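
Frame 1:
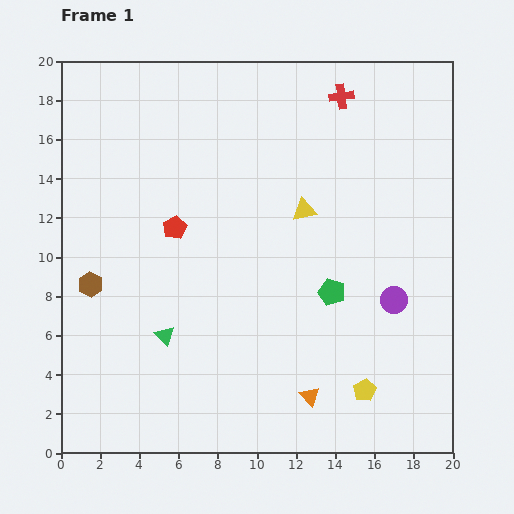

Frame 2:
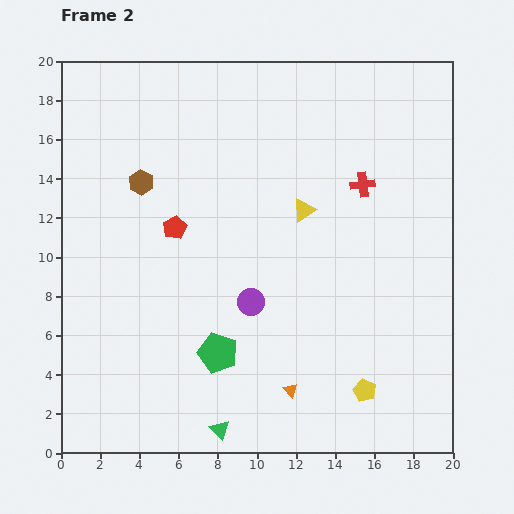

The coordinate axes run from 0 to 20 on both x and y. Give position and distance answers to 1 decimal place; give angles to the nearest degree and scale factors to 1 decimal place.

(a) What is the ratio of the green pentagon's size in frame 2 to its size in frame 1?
1.5×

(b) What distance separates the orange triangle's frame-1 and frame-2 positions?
1.0

The orange triangle moved from (12.7, 2.9) to (11.7, 3.2), a distance of √(1.0² + 0.3²) ≈ 1.0.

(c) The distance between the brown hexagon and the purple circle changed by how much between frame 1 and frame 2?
-7.2

Distance in frame 1: 15.5. Distance in frame 2: 8.3.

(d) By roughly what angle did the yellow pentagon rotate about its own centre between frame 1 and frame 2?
19° counter-clockwise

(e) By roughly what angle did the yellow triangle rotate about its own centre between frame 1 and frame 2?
21° counter-clockwise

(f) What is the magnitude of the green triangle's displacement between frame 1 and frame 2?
5.6

The green triangle moved from (5.3, 6.0) to (8.1, 1.2), a distance of √(2.8² + 4.8²) ≈ 5.6.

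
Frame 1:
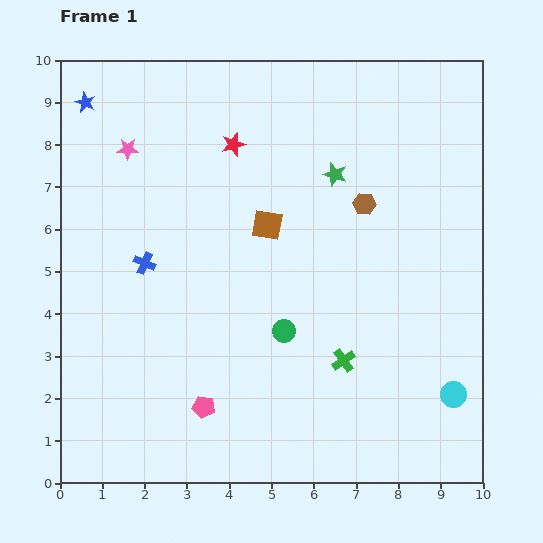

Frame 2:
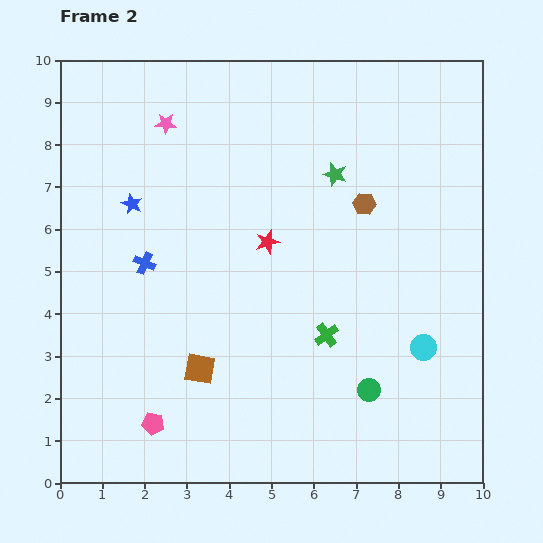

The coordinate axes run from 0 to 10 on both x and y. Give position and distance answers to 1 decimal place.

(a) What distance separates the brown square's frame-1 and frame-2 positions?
3.8

The brown square moved from (4.9, 6.1) to (3.3, 2.7), a distance of √(1.6² + 3.4²) ≈ 3.8.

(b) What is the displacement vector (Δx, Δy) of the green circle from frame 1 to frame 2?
(2.0, -1.4)

The green circle was at (5.3, 3.6) in frame 1 and (7.3, 2.2) in frame 2.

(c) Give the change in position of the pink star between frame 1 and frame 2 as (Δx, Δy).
(0.9, 0.6)

The pink star was at (1.6, 7.9) in frame 1 and (2.5, 8.5) in frame 2.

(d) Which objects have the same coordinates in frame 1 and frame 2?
the brown hexagon, the green star, the blue cross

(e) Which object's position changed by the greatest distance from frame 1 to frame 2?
the brown square

(moved 3.8; next 2.6)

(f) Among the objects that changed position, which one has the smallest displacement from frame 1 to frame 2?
the green cross

(moved 0.7)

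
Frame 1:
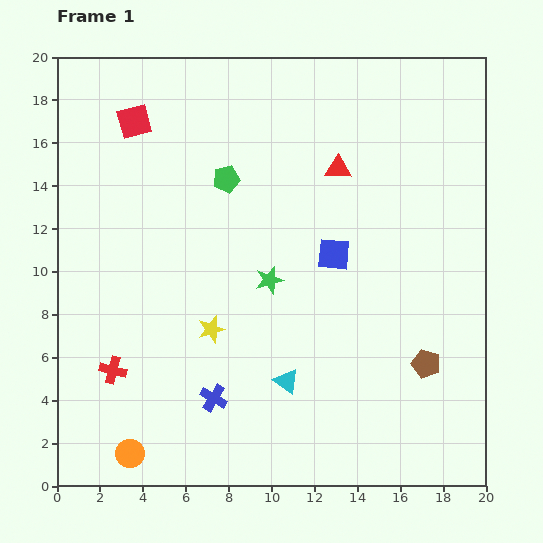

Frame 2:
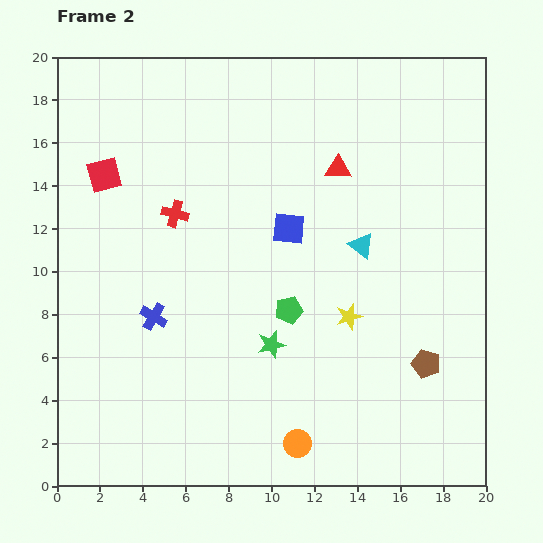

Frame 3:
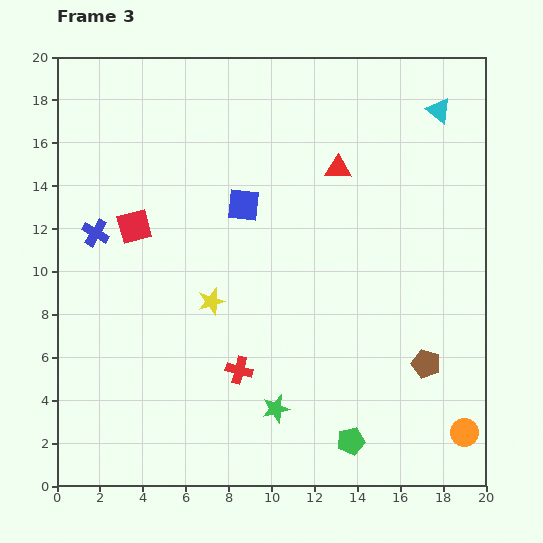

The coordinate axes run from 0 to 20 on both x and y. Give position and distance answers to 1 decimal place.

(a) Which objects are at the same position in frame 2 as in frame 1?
the red triangle, the brown pentagon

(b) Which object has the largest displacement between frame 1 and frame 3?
the orange circle

(moved 15.6; next 14.5)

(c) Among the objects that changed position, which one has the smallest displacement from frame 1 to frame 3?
the yellow star

(moved 1.3)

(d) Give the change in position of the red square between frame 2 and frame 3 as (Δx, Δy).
(1.4, -2.4)

The red square was at (2.2, 14.5) in frame 2 and (3.6, 12.1) in frame 3.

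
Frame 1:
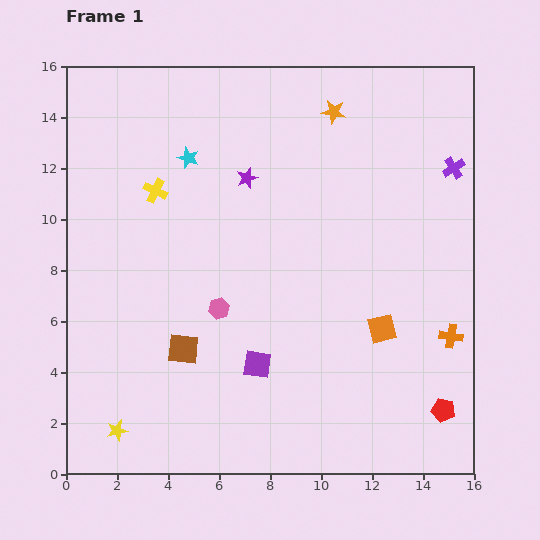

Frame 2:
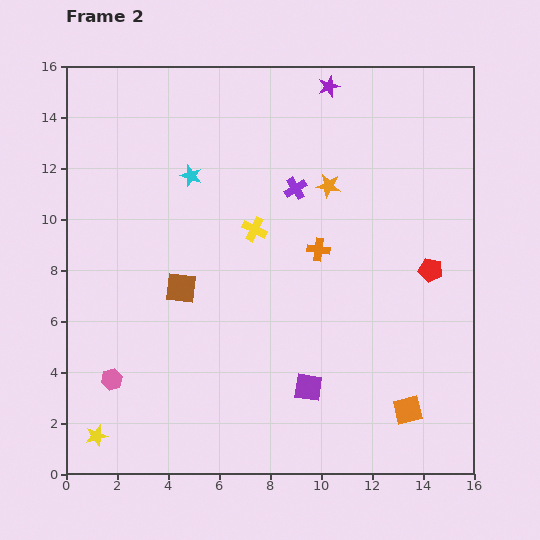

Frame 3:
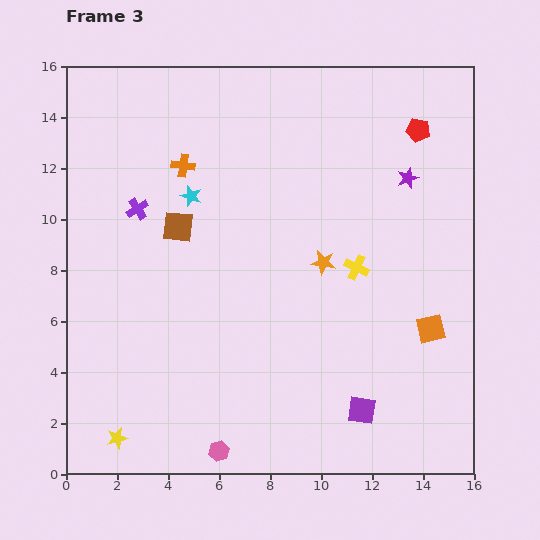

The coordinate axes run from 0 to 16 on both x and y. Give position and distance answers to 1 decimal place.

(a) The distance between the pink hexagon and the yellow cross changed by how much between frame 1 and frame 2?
+2.9

Distance in frame 1: 5.2. Distance in frame 2: 8.1.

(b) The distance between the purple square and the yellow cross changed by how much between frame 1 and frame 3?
-2.3

Distance in frame 1: 7.9. Distance in frame 3: 5.6.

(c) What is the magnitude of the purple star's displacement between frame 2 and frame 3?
4.8

The purple star moved from (10.3, 15.2) to (13.4, 11.6), a distance of √(3.1² + 3.6²) ≈ 4.8.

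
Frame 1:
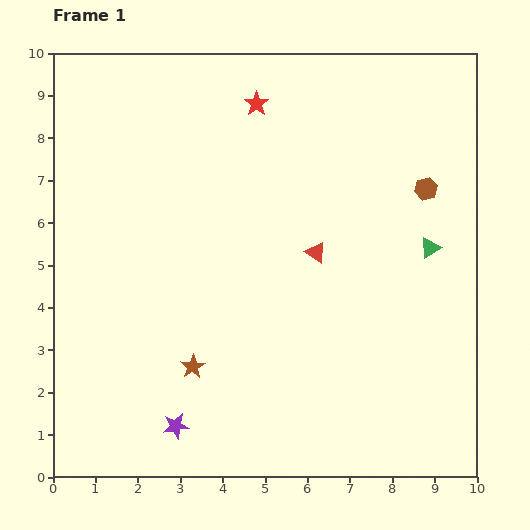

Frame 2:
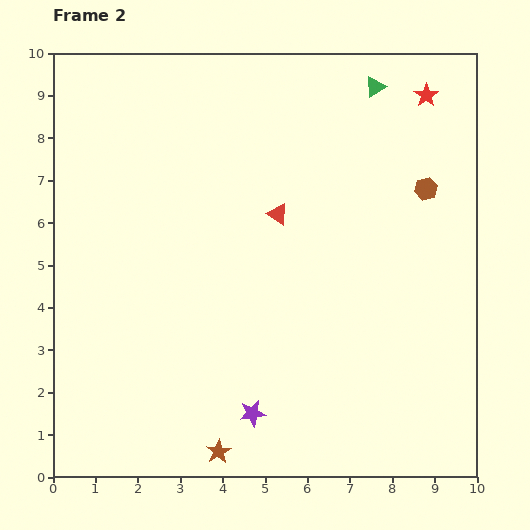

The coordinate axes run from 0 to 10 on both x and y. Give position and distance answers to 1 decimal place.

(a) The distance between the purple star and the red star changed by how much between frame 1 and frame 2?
+0.7

Distance in frame 1: 7.8. Distance in frame 2: 8.5.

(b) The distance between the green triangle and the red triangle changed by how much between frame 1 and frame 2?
+1.1

Distance in frame 1: 2.7. Distance in frame 2: 3.8.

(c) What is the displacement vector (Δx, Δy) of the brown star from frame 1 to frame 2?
(0.6, -2.0)

The brown star was at (3.3, 2.6) in frame 1 and (3.9, 0.6) in frame 2.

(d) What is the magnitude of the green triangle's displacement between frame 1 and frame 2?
4.0

The green triangle moved from (8.9, 5.4) to (7.6, 9.2), a distance of √(1.3² + 3.8²) ≈ 4.0.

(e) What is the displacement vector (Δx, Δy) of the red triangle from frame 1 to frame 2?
(-0.9, 0.9)

The red triangle was at (6.2, 5.3) in frame 1 and (5.3, 6.2) in frame 2.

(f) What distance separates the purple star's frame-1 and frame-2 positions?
1.8

The purple star moved from (2.9, 1.2) to (4.7, 1.5), a distance of √(1.8² + 0.3²) ≈ 1.8.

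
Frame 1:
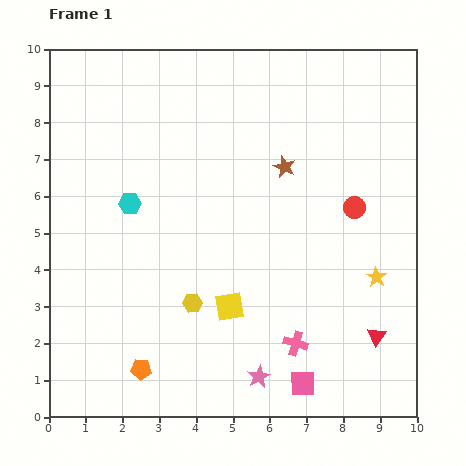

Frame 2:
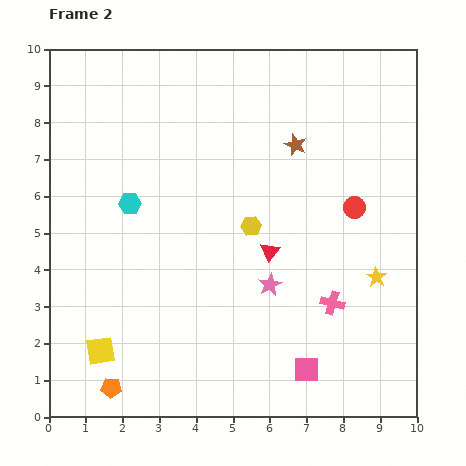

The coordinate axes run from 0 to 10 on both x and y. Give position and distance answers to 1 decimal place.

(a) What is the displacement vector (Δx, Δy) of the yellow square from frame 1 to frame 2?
(-3.5, -1.2)

The yellow square was at (4.9, 3.0) in frame 1 and (1.4, 1.8) in frame 2.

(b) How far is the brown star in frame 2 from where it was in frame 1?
0.7

The brown star moved from (6.4, 6.8) to (6.7, 7.4), a distance of √(0.3² + 0.6²) ≈ 0.7.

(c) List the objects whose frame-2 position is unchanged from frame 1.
the red circle, the cyan hexagon, the yellow star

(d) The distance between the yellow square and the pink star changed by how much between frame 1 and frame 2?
+2.8

Distance in frame 1: 2.1. Distance in frame 2: 4.9.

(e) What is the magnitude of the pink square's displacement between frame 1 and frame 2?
0.4

The pink square moved from (6.9, 0.9) to (7.0, 1.3), a distance of √(0.1² + 0.4²) ≈ 0.4.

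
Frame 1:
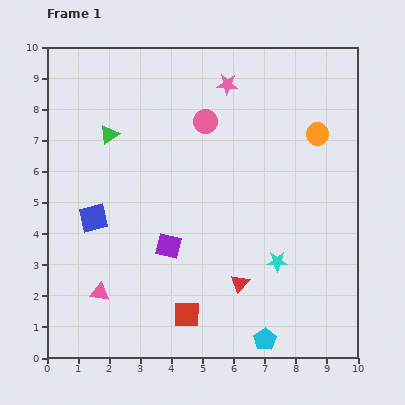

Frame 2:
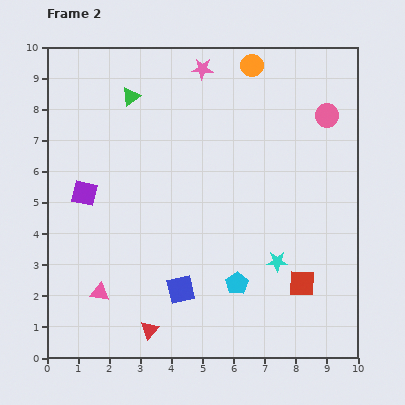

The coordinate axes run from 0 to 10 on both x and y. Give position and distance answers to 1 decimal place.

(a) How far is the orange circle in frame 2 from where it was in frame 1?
3.0

The orange circle moved from (8.7, 7.2) to (6.6, 9.4), a distance of √(2.1² + 2.2²) ≈ 3.0.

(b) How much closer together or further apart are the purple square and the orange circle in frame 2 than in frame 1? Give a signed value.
+0.8

Distance in frame 1: 6.0. Distance in frame 2: 6.8.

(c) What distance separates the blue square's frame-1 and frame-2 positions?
3.6

The blue square moved from (1.5, 4.5) to (4.3, 2.2), a distance of √(2.8² + 2.3²) ≈ 3.6.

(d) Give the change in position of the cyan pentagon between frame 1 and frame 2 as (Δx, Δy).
(-0.9, 1.8)

The cyan pentagon was at (7.0, 0.6) in frame 1 and (6.1, 2.4) in frame 2.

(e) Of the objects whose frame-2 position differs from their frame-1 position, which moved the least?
the pink star

(moved 0.9)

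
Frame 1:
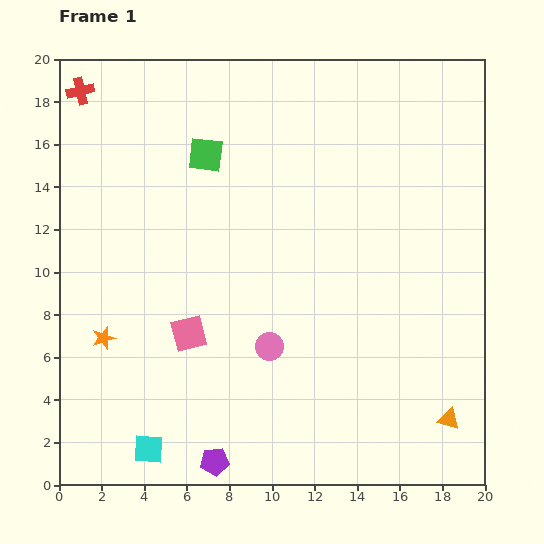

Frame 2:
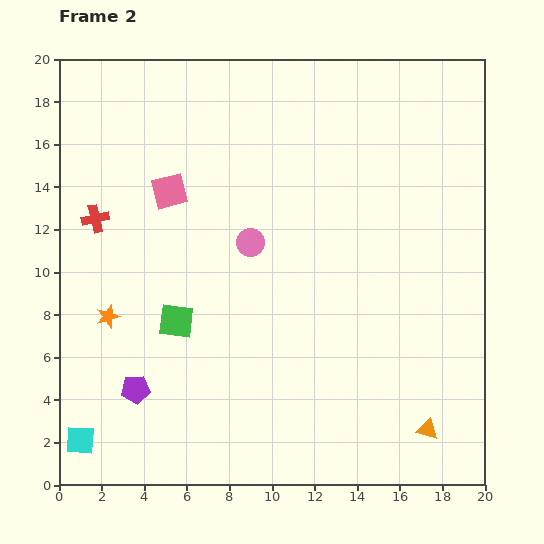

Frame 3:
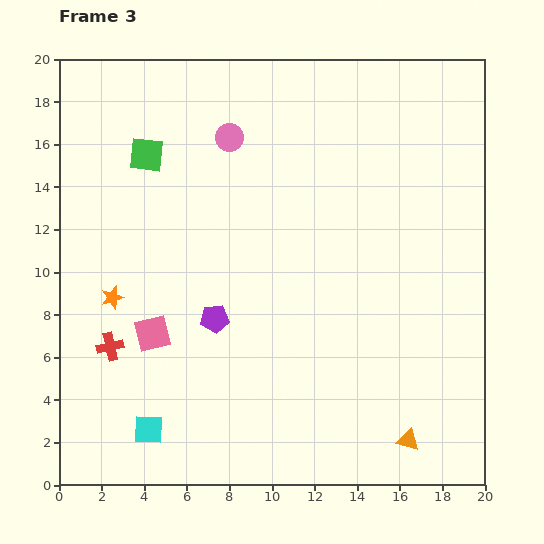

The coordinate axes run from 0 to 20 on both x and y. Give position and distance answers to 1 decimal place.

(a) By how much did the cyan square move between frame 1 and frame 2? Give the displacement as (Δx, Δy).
(-3.2, 0.4)

The cyan square was at (4.2, 1.7) in frame 1 and (1.0, 2.1) in frame 2.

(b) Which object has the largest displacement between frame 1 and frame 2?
the green square

(moved 7.9; next 6.8)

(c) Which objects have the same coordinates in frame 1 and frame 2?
none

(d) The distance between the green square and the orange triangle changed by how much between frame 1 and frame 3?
+1.4

Distance in frame 1: 16.8. Distance in frame 3: 18.2.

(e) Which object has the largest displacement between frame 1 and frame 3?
the red cross

(moved 12.1; next 10.0)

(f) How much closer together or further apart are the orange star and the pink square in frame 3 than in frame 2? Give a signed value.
-4.1

Distance in frame 2: 6.6. Distance in frame 3: 2.5.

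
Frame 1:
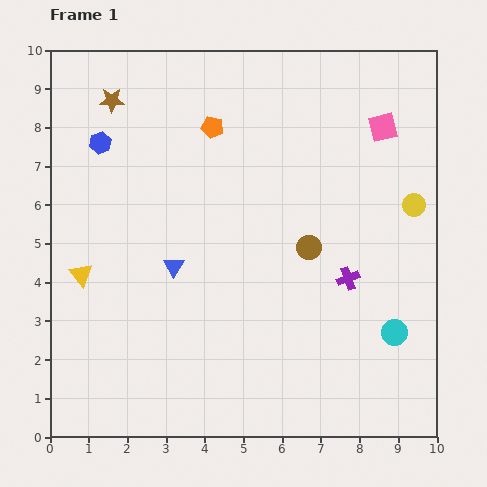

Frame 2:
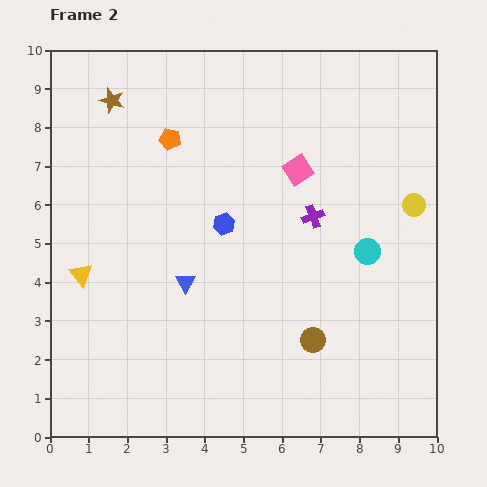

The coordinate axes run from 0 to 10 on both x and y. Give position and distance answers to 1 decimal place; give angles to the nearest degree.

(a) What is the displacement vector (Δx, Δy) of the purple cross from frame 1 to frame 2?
(-0.9, 1.6)

The purple cross was at (7.7, 4.1) in frame 1 and (6.8, 5.7) in frame 2.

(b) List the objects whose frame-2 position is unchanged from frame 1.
the yellow triangle, the yellow circle, the brown star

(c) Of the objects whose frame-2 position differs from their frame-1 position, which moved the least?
the blue triangle

(moved 0.5)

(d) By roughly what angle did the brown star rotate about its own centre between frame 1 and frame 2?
16° clockwise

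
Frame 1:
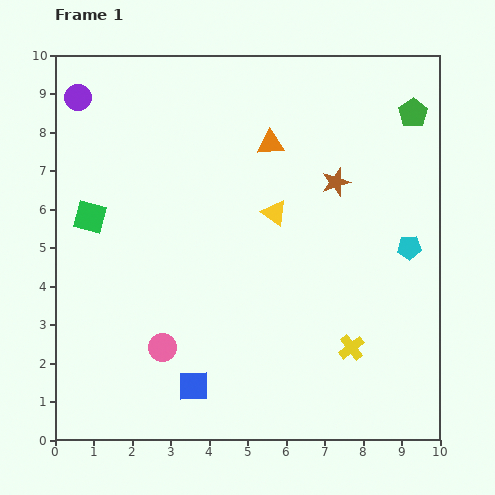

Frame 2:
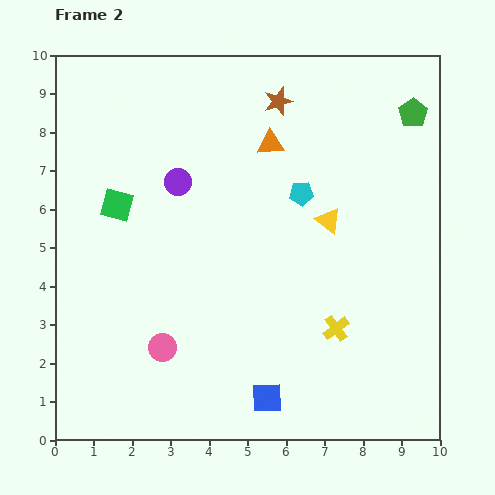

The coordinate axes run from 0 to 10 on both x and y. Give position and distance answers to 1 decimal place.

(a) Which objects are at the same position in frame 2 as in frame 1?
the green pentagon, the pink circle, the orange triangle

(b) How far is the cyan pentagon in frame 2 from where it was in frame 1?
3.1

The cyan pentagon moved from (9.2, 5.0) to (6.4, 6.4), a distance of √(2.8² + 1.4²) ≈ 3.1.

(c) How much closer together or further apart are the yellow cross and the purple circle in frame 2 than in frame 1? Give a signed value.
-4.0

Distance in frame 1: 9.6. Distance in frame 2: 5.6.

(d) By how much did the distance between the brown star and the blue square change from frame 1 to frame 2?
+1.2

Distance in frame 1: 6.5. Distance in frame 2: 7.7.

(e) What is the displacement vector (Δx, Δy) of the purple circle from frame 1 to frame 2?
(2.6, -2.2)

The purple circle was at (0.6, 8.9) in frame 1 and (3.2, 6.7) in frame 2.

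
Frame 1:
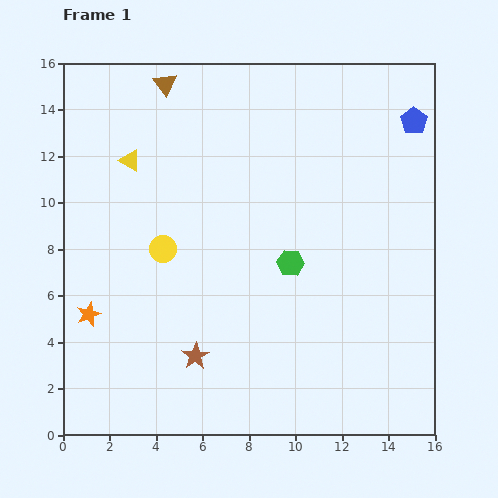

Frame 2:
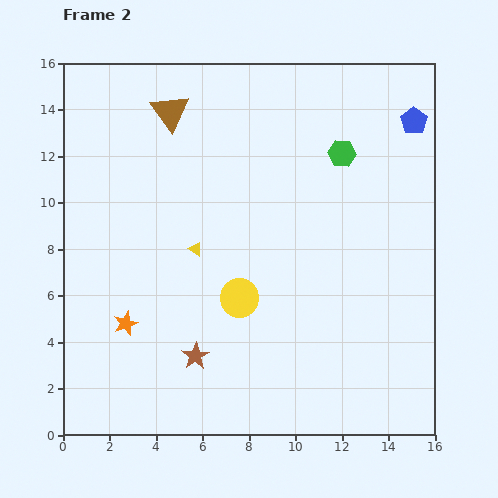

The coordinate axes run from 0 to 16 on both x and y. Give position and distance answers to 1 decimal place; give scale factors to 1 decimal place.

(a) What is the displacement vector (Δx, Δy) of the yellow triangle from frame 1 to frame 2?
(2.8, -3.8)

The yellow triangle was at (2.9, 11.8) in frame 1 and (5.7, 8.0) in frame 2.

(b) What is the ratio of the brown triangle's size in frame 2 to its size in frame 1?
1.6×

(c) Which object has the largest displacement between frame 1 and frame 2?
the green hexagon

(moved 5.2; next 4.7)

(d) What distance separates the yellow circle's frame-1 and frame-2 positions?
3.9

The yellow circle moved from (4.3, 8.0) to (7.6, 5.9), a distance of √(3.3² + 2.1²) ≈ 3.9.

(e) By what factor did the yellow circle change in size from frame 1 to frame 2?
1.5×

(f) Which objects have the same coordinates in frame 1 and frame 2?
the brown star, the blue pentagon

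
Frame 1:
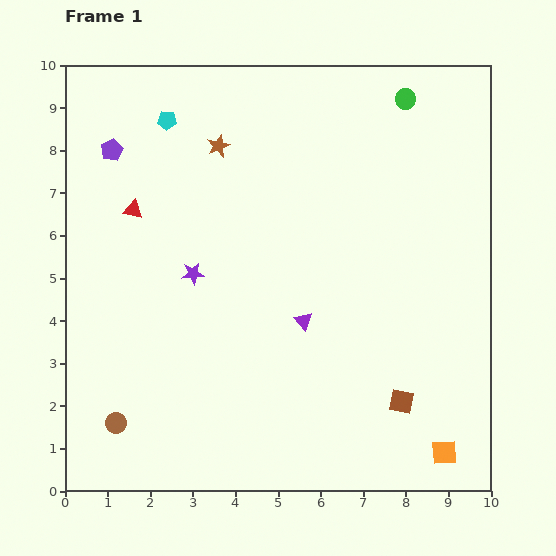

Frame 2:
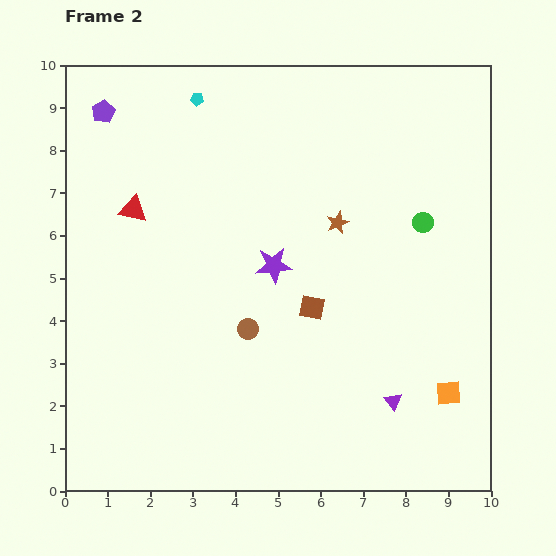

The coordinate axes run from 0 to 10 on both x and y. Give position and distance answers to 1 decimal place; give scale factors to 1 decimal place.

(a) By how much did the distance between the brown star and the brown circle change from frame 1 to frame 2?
-3.6

Distance in frame 1: 6.9. Distance in frame 2: 3.3.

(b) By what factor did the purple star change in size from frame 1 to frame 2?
1.6×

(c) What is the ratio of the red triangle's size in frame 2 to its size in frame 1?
1.5×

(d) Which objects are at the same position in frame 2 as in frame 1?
the red triangle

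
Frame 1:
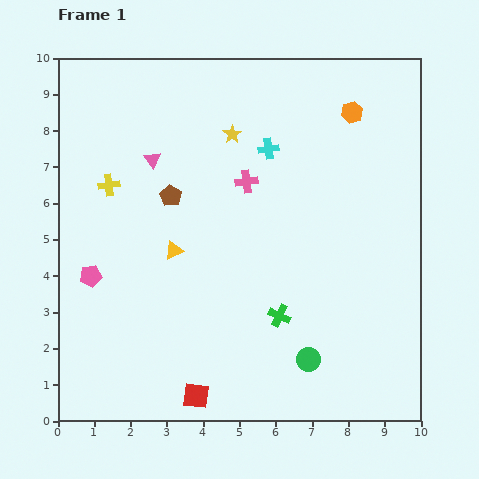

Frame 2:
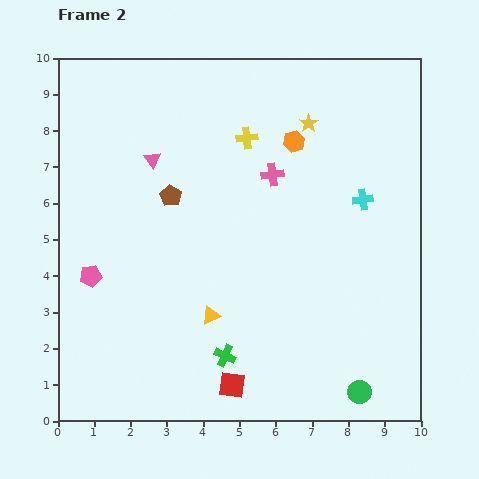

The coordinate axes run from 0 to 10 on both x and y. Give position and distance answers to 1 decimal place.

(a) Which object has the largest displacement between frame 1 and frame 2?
the yellow cross

(moved 4.0; next 3.0)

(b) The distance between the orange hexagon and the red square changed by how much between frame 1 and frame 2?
-2.0

Distance in frame 1: 8.9. Distance in frame 2: 6.9.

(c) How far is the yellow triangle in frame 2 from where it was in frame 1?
2.1

The yellow triangle moved from (3.2, 4.7) to (4.2, 2.9), a distance of √(1.0² + 1.8²) ≈ 2.1.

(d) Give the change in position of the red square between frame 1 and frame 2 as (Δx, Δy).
(1.0, 0.3)

The red square was at (3.8, 0.7) in frame 1 and (4.8, 1.0) in frame 2.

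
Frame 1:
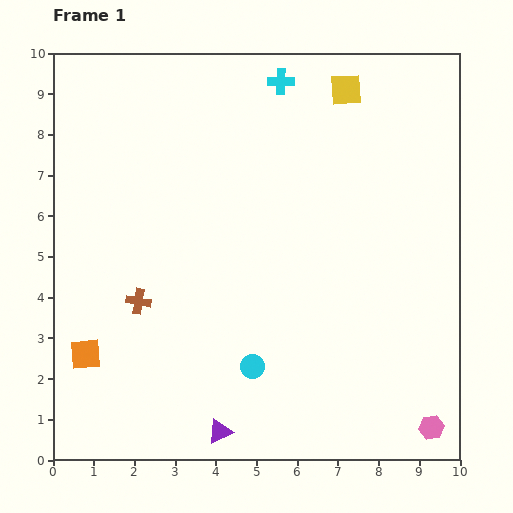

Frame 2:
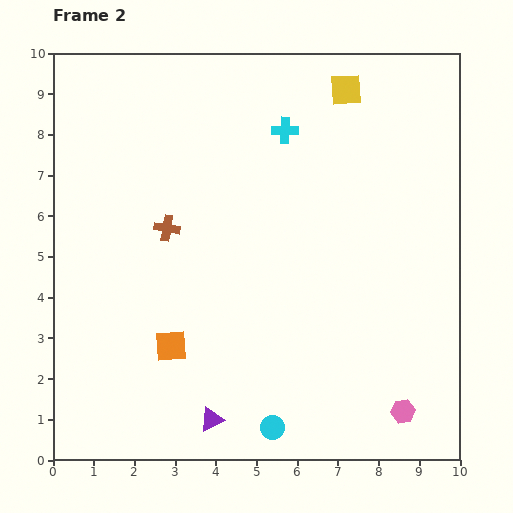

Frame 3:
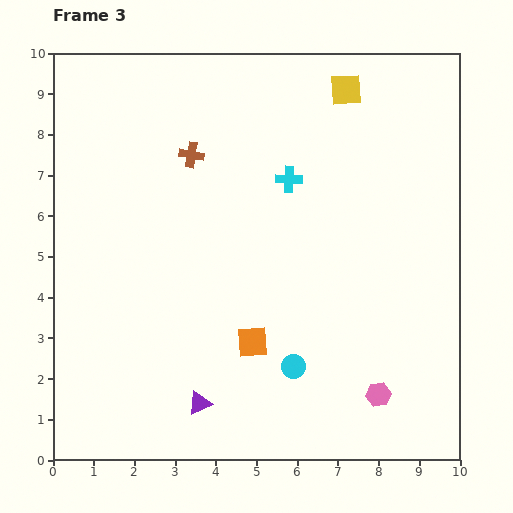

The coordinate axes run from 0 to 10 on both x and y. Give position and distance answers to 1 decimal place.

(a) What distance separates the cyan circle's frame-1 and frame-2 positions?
1.6

The cyan circle moved from (4.9, 2.3) to (5.4, 0.8), a distance of √(0.5² + 1.5²) ≈ 1.6.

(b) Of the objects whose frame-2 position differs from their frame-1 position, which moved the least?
the purple triangle

(moved 0.4)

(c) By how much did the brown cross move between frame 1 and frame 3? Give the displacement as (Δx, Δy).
(1.3, 3.6)

The brown cross was at (2.1, 3.9) in frame 1 and (3.4, 7.5) in frame 3.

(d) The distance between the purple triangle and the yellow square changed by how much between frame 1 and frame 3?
-0.5

Distance in frame 1: 9.0. Distance in frame 3: 8.5.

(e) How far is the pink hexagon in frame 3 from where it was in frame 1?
1.5

The pink hexagon moved from (9.3, 0.8) to (8.0, 1.6), a distance of √(1.3² + 0.8²) ≈ 1.5.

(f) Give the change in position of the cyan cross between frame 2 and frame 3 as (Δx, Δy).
(0.1, -1.2)

The cyan cross was at (5.7, 8.1) in frame 2 and (5.8, 6.9) in frame 3.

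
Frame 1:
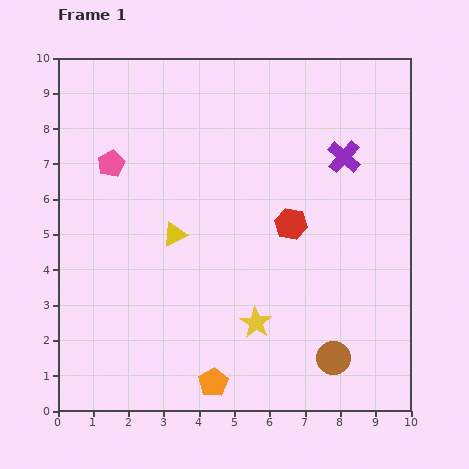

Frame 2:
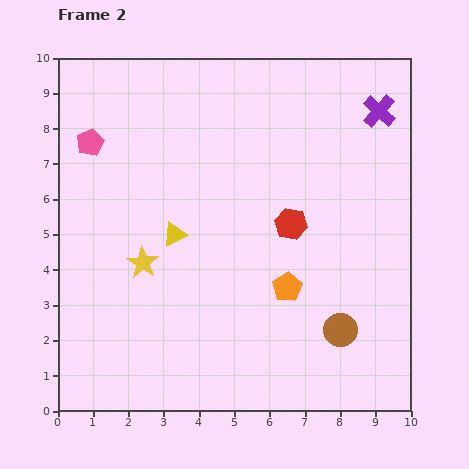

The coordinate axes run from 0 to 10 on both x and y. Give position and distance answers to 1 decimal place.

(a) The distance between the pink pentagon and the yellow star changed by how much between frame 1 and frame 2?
-2.4

Distance in frame 1: 6.1. Distance in frame 2: 3.7.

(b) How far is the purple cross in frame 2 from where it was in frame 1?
1.6

The purple cross moved from (8.1, 7.2) to (9.1, 8.5), a distance of √(1.0² + 1.3²) ≈ 1.6.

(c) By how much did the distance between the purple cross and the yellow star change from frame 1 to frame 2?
+2.7

Distance in frame 1: 5.3. Distance in frame 2: 8.0.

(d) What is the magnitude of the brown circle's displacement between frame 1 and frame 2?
0.8

The brown circle moved from (7.8, 1.5) to (8.0, 2.3), a distance of √(0.2² + 0.8²) ≈ 0.8.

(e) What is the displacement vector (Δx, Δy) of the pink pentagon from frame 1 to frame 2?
(-0.6, 0.6)

The pink pentagon was at (1.5, 7.0) in frame 1 and (0.9, 7.6) in frame 2.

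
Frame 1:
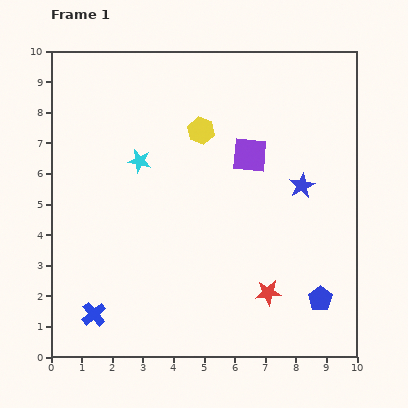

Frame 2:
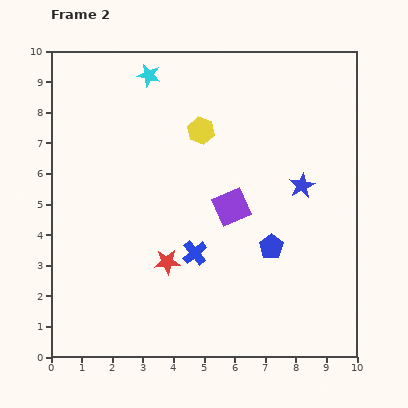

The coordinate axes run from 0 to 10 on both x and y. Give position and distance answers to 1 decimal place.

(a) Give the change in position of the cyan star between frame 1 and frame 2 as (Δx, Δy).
(0.3, 2.8)

The cyan star was at (2.9, 6.4) in frame 1 and (3.2, 9.2) in frame 2.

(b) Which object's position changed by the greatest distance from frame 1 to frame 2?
the blue cross

(moved 3.9; next 3.4)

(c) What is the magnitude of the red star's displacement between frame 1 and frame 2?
3.4

The red star moved from (7.1, 2.1) to (3.8, 3.1), a distance of √(3.3² + 1.0²) ≈ 3.4.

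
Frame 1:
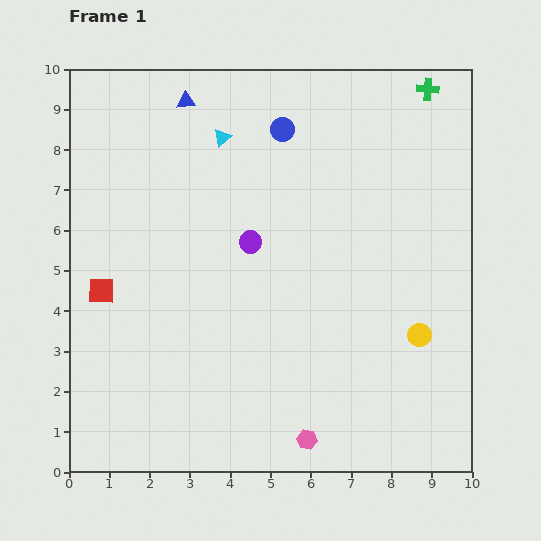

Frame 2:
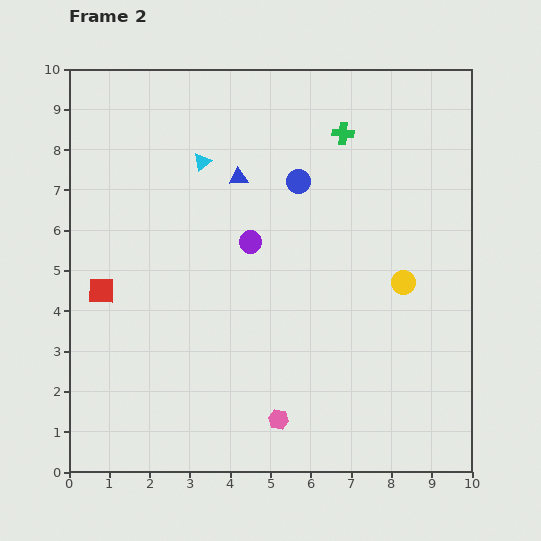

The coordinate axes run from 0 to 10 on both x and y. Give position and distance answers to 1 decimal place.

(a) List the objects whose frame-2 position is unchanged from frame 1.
the purple circle, the red square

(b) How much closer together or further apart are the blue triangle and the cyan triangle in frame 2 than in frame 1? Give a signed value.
-0.3

Distance in frame 1: 1.3. Distance in frame 2: 1.0.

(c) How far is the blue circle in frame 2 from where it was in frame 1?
1.4

The blue circle moved from (5.3, 8.5) to (5.7, 7.2), a distance of √(0.4² + 1.3²) ≈ 1.4.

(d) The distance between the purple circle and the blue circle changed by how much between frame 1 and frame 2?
-1.0

Distance in frame 1: 2.9. Distance in frame 2: 1.9.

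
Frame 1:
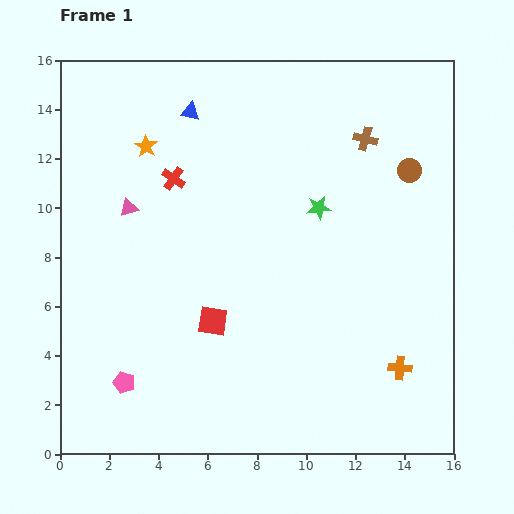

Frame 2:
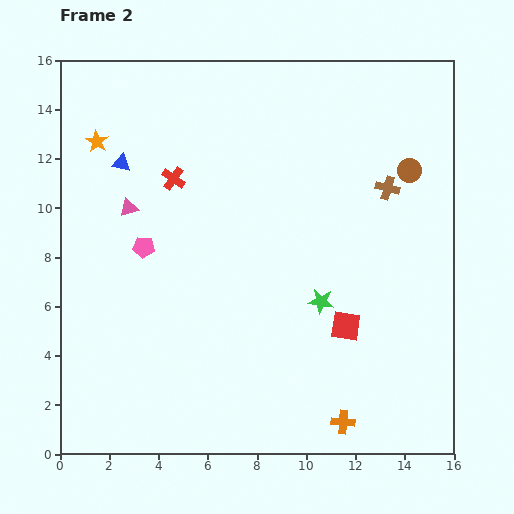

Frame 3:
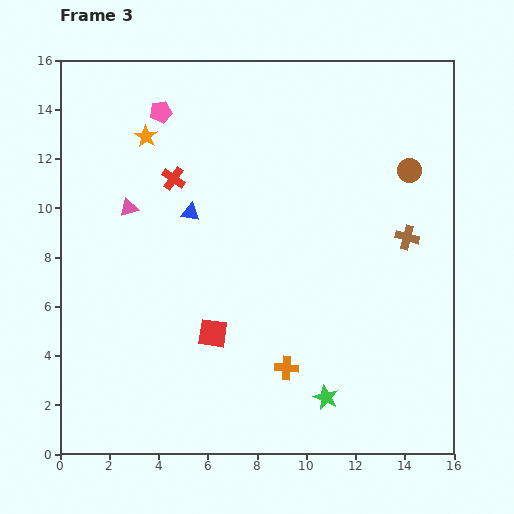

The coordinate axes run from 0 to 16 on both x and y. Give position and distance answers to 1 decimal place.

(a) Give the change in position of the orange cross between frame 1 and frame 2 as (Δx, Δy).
(-2.3, -2.2)

The orange cross was at (13.8, 3.5) in frame 1 and (11.5, 1.3) in frame 2.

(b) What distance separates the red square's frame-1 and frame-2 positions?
5.4

The red square moved from (6.2, 5.4) to (11.6, 5.2), a distance of √(5.4² + 0.2²) ≈ 5.4.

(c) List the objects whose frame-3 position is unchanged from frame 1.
the red cross, the brown circle, the pink triangle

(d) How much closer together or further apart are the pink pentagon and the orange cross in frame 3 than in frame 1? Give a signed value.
+0.4

Distance in frame 1: 11.2. Distance in frame 3: 11.6.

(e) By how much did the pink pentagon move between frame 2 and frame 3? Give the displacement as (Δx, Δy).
(0.7, 5.5)

The pink pentagon was at (3.4, 8.4) in frame 2 and (4.1, 13.9) in frame 3.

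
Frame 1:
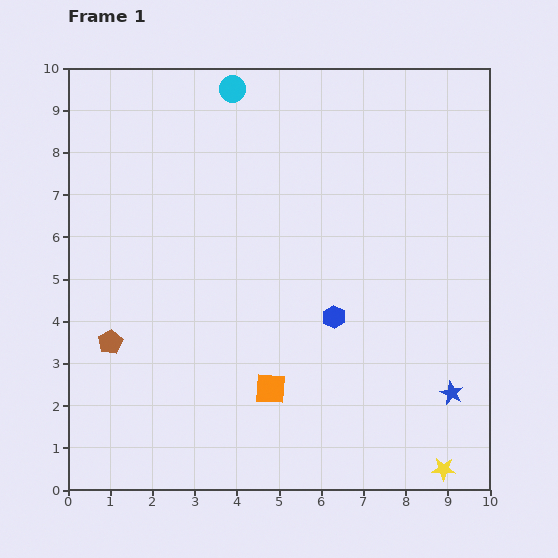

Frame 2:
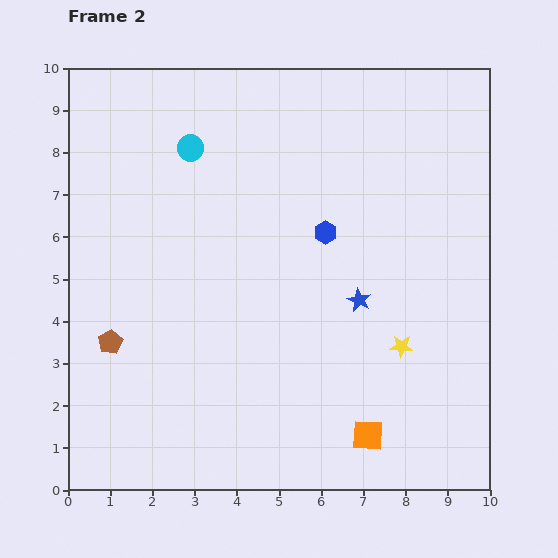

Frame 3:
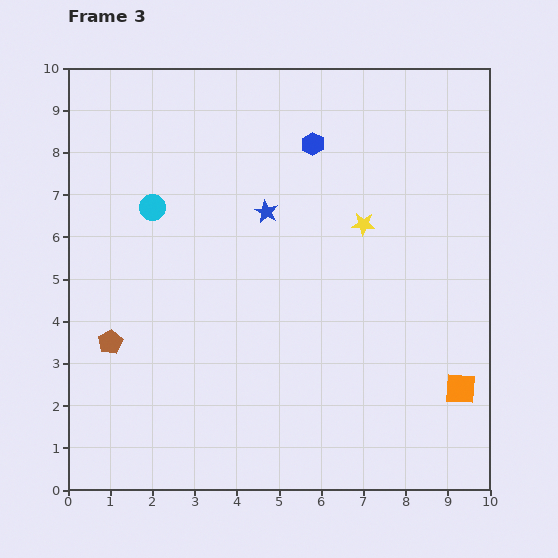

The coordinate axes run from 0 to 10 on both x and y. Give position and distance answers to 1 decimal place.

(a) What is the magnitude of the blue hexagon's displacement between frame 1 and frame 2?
2.0

The blue hexagon moved from (6.3, 4.1) to (6.1, 6.1), a distance of √(0.2² + 2.0²) ≈ 2.0.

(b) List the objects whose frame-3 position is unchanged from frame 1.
the brown pentagon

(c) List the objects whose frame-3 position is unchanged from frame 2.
the brown pentagon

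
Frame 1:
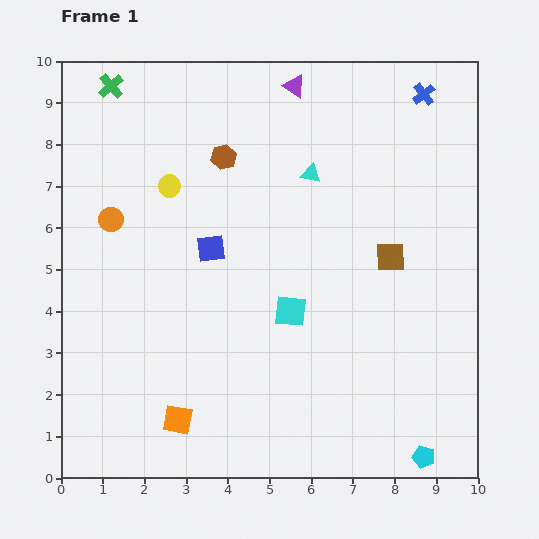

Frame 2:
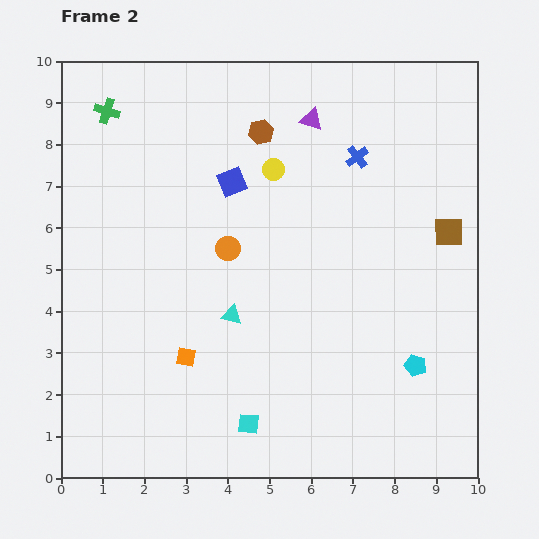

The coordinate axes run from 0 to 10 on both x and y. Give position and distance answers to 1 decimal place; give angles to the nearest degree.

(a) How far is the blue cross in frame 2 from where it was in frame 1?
2.2

The blue cross moved from (8.7, 9.2) to (7.1, 7.7), a distance of √(1.6² + 1.5²) ≈ 2.2.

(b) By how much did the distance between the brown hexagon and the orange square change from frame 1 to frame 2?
-0.7

Distance in frame 1: 6.4. Distance in frame 2: 5.7.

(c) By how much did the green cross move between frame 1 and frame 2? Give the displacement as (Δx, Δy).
(-0.1, -0.6)

The green cross was at (1.2, 9.4) in frame 1 and (1.1, 8.8) in frame 2.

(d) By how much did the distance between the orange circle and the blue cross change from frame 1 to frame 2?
-4.3

Distance in frame 1: 8.1. Distance in frame 2: 3.8.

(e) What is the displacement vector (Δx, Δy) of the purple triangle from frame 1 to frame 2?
(0.4, -0.8)

The purple triangle was at (5.6, 9.4) in frame 1 and (6.0, 8.6) in frame 2.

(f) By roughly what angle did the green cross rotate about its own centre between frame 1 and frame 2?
29° counter-clockwise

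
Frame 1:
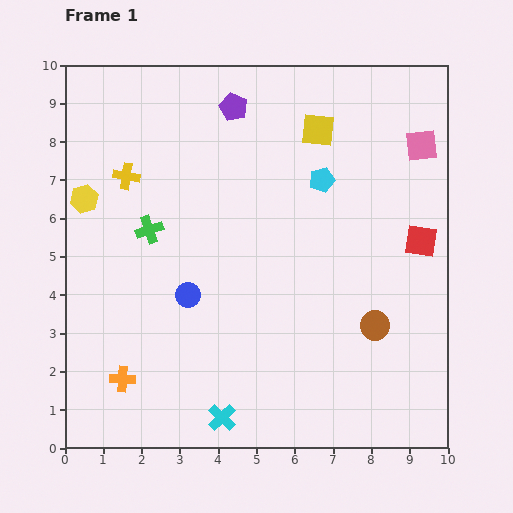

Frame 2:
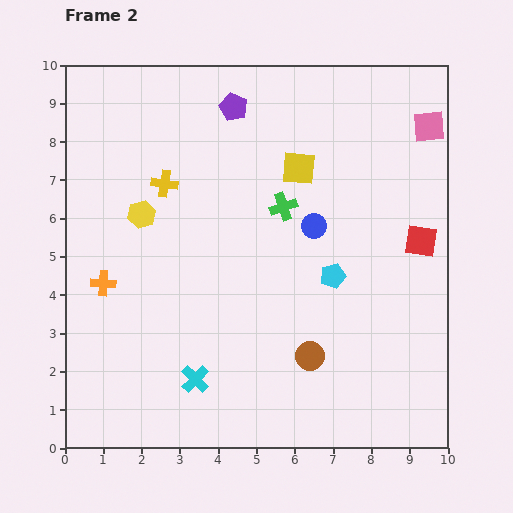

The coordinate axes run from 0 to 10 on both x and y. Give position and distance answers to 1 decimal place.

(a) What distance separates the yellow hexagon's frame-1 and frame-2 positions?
1.6

The yellow hexagon moved from (0.5, 6.5) to (2.0, 6.1), a distance of √(1.5² + 0.4²) ≈ 1.6.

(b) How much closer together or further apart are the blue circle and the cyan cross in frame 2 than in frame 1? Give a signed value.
+1.8

Distance in frame 1: 3.3. Distance in frame 2: 5.1.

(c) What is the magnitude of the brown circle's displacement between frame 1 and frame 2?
1.9

The brown circle moved from (8.1, 3.2) to (6.4, 2.4), a distance of √(1.7² + 0.8²) ≈ 1.9.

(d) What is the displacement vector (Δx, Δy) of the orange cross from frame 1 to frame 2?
(-0.5, 2.5)

The orange cross was at (1.5, 1.8) in frame 1 and (1.0, 4.3) in frame 2.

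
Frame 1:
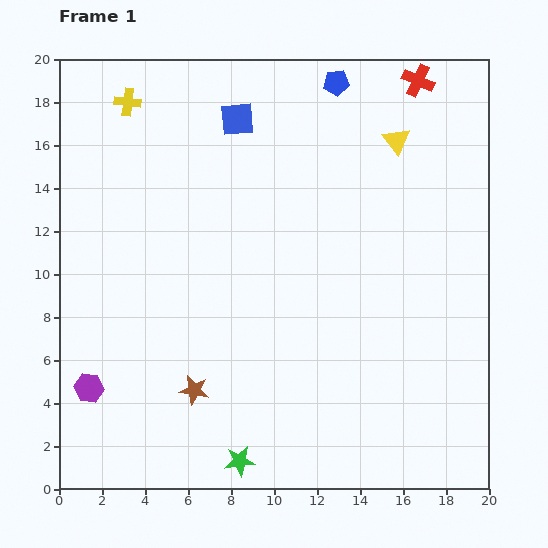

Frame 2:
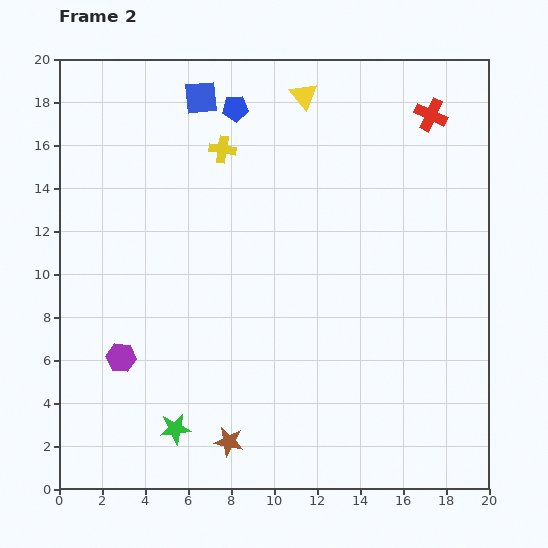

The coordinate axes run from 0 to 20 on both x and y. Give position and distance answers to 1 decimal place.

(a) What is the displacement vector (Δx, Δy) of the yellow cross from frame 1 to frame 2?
(4.4, -2.2)

The yellow cross was at (3.2, 18.0) in frame 1 and (7.6, 15.8) in frame 2.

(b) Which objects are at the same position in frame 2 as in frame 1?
none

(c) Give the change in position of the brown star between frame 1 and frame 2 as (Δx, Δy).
(1.6, -2.4)

The brown star was at (6.3, 4.6) in frame 1 and (7.9, 2.2) in frame 2.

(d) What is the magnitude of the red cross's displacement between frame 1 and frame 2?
1.7

The red cross moved from (16.7, 19.0) to (17.3, 17.4), a distance of √(0.6² + 1.6²) ≈ 1.7.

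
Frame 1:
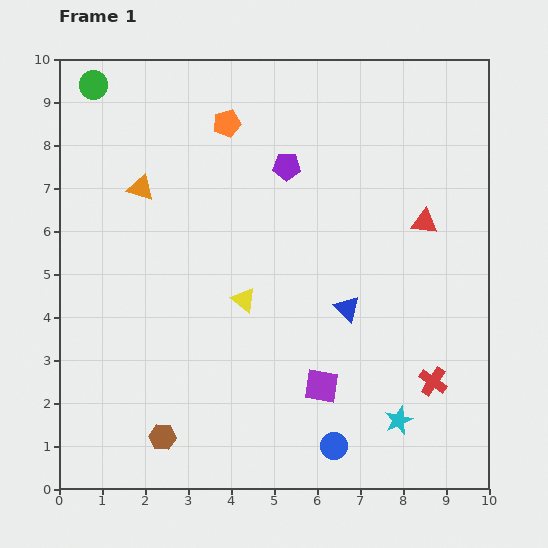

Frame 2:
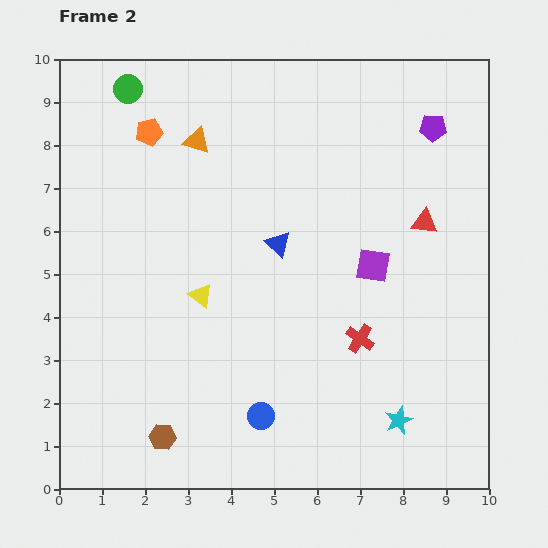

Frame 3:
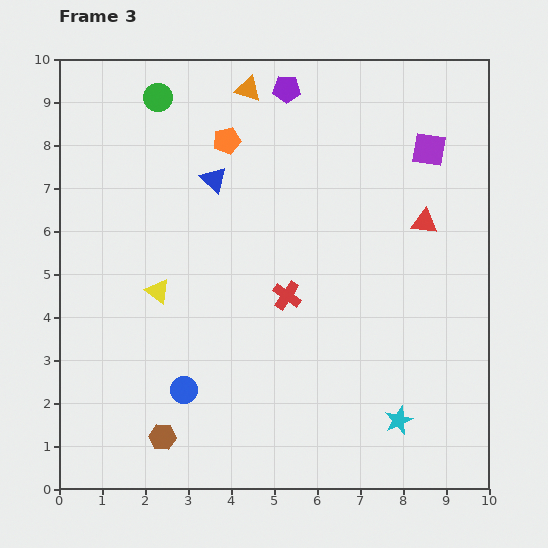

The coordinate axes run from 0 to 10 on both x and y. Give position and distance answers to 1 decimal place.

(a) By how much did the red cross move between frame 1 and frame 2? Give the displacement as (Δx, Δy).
(-1.7, 1.0)

The red cross was at (8.7, 2.5) in frame 1 and (7.0, 3.5) in frame 2.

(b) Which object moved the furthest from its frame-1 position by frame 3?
the purple square

(moved 6.0; next 4.3)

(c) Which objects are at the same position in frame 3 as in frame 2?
the cyan star, the brown hexagon, the red triangle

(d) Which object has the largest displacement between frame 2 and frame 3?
the purple pentagon

(moved 3.5; next 3.0)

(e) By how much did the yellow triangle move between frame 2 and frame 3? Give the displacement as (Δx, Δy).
(-1.0, 0.1)

The yellow triangle was at (3.3, 4.5) in frame 2 and (2.3, 4.6) in frame 3.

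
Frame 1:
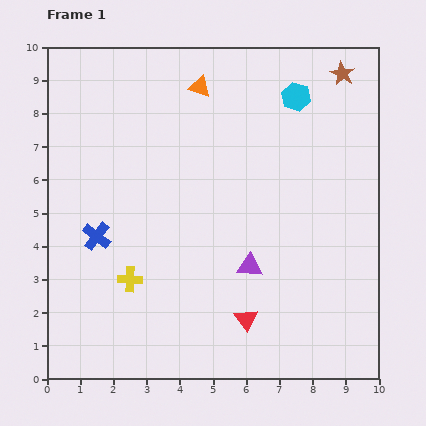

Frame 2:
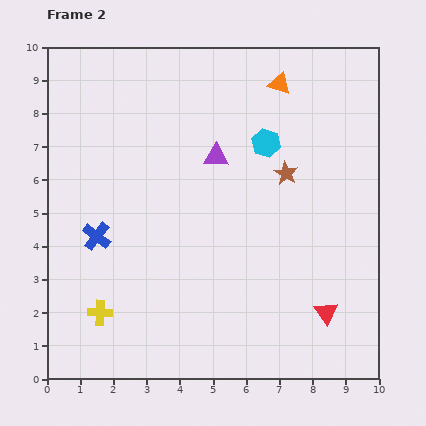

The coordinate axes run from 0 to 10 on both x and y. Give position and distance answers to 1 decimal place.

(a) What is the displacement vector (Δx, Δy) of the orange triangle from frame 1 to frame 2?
(2.4, 0.1)

The orange triangle was at (4.6, 8.8) in frame 1 and (7.0, 8.9) in frame 2.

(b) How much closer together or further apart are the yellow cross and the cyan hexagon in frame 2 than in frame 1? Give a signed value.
-0.3

Distance in frame 1: 7.4. Distance in frame 2: 7.1.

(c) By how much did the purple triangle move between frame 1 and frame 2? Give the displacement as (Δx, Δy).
(-1.0, 3.3)

The purple triangle was at (6.1, 3.4) in frame 1 and (5.1, 6.7) in frame 2.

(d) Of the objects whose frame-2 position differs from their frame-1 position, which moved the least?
the yellow cross

(moved 1.3)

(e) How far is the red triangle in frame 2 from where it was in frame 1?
2.4

The red triangle moved from (6.0, 1.8) to (8.4, 2.0), a distance of √(2.4² + 0.2²) ≈ 2.4.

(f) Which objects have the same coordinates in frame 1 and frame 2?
the blue cross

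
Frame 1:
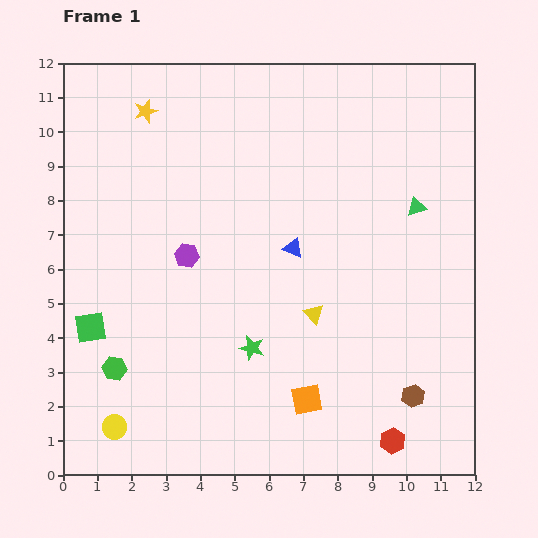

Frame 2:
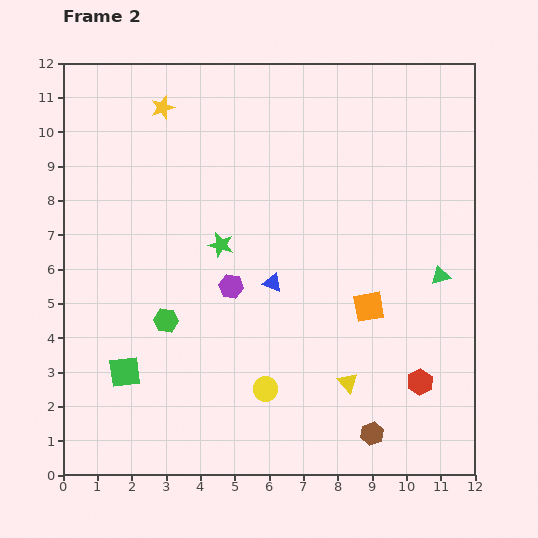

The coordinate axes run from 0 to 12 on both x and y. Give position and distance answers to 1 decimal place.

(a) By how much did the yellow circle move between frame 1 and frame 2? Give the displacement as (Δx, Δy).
(4.4, 1.1)

The yellow circle was at (1.5, 1.4) in frame 1 and (5.9, 2.5) in frame 2.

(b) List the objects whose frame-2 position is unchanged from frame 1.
none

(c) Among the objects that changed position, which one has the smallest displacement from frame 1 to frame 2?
the yellow star

(moved 0.5)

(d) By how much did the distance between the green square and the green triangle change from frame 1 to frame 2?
-0.5

Distance in frame 1: 10.1. Distance in frame 2: 9.6.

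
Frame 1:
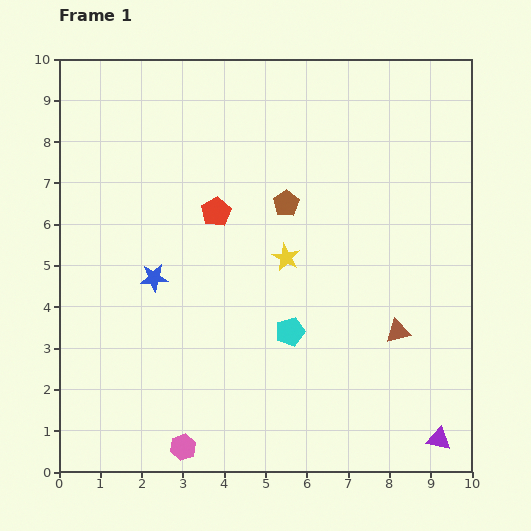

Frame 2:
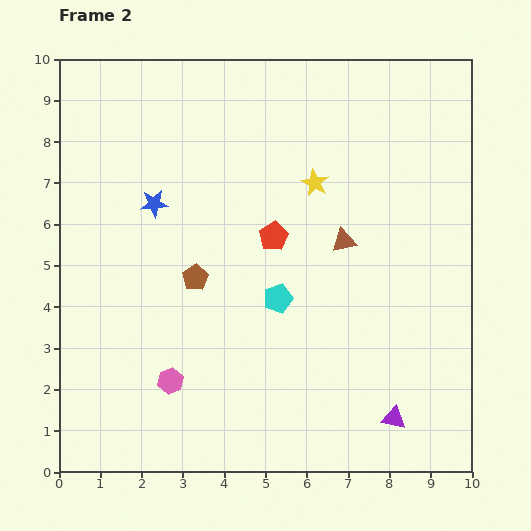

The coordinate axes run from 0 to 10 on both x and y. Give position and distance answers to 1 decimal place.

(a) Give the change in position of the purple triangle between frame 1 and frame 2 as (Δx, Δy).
(-1.1, 0.5)

The purple triangle was at (9.2, 0.8) in frame 1 and (8.1, 1.3) in frame 2.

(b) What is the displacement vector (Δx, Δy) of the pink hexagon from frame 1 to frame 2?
(-0.3, 1.6)

The pink hexagon was at (3.0, 0.6) in frame 1 and (2.7, 2.2) in frame 2.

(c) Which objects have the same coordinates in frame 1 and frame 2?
none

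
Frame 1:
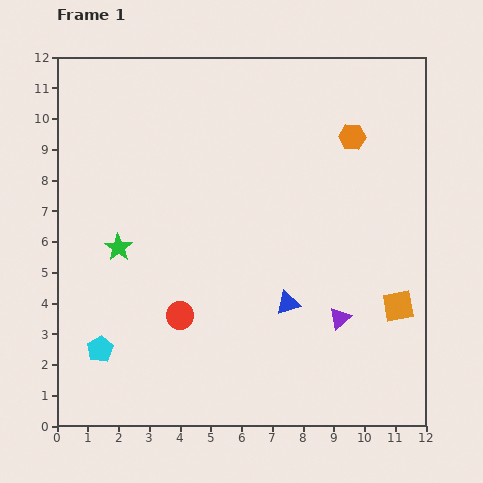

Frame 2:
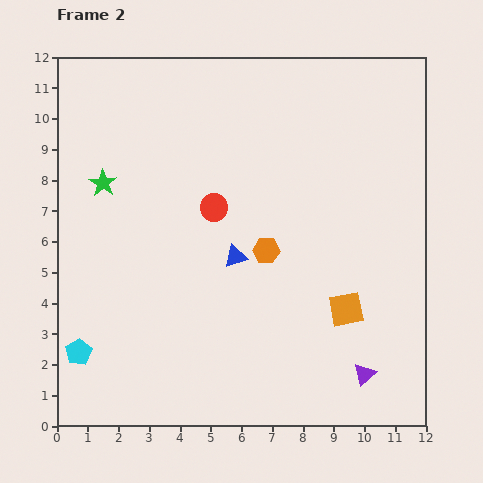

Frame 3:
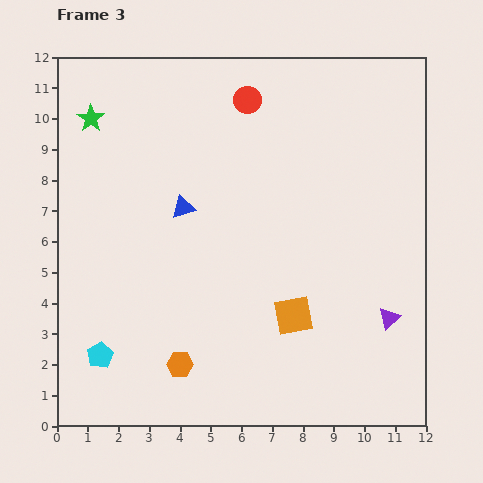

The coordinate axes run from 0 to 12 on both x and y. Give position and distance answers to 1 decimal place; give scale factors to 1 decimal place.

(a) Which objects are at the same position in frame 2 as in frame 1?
none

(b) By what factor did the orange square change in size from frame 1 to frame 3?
1.3×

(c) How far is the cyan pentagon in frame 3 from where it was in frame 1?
0.2

The cyan pentagon moved from (1.4, 2.5) to (1.4, 2.3), a distance of √(0.0² + 0.2²) ≈ 0.2.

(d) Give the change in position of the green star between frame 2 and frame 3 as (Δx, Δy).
(-0.4, 2.1)

The green star was at (1.5, 7.9) in frame 2 and (1.1, 10.0) in frame 3.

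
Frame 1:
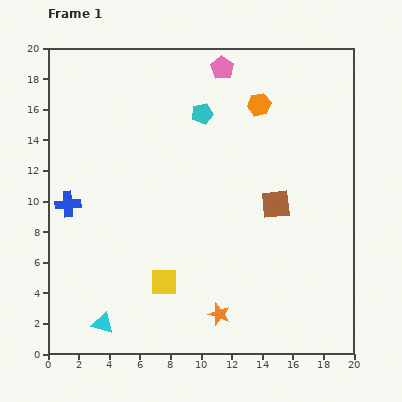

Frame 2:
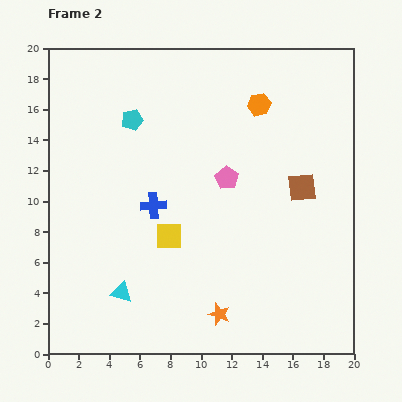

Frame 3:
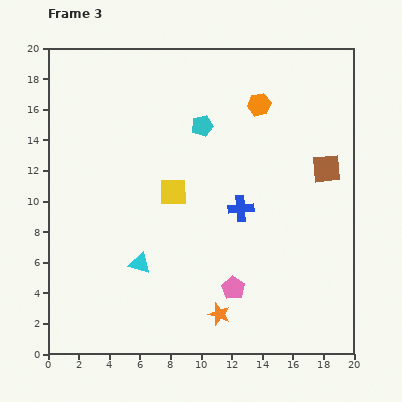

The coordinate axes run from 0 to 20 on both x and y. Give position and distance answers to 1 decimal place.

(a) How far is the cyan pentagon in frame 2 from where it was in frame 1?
4.6

The cyan pentagon moved from (10.1, 15.7) to (5.5, 15.3), a distance of √(4.6² + 0.4²) ≈ 4.6.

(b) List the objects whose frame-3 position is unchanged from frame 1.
the orange hexagon, the orange star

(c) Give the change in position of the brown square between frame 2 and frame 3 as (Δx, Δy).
(1.6, 1.2)

The brown square was at (16.6, 10.9) in frame 2 and (18.2, 12.1) in frame 3.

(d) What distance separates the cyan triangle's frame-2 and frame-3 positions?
2.2

The cyan triangle moved from (4.8, 4.0) to (6.0, 5.9), a distance of √(1.2² + 1.9²) ≈ 2.2.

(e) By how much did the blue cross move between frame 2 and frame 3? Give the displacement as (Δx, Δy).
(5.7, -0.2)

The blue cross was at (6.9, 9.7) in frame 2 and (12.6, 9.5) in frame 3.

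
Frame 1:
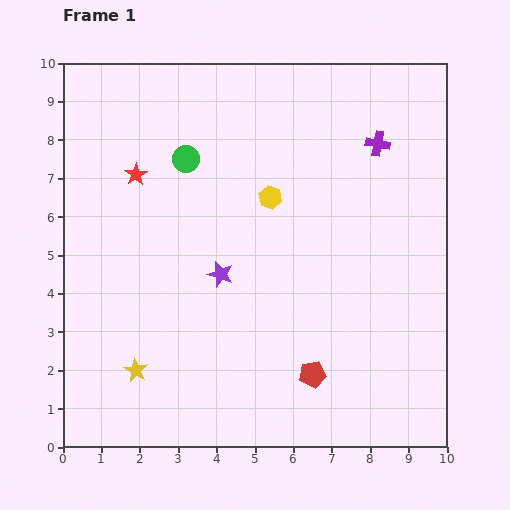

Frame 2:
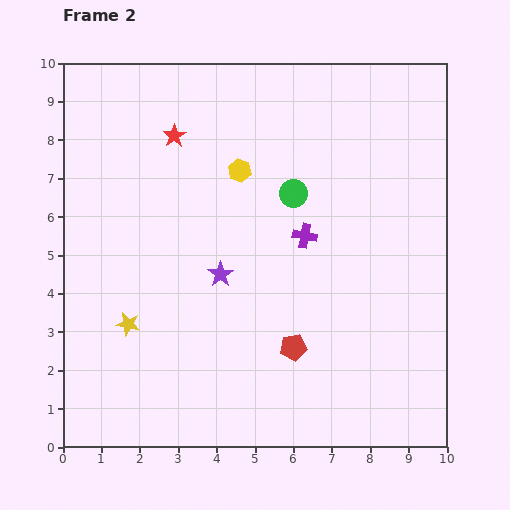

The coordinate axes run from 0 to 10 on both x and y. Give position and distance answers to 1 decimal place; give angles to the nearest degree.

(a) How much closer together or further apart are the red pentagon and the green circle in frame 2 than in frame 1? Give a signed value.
-2.5

Distance in frame 1: 6.5. Distance in frame 2: 4.0.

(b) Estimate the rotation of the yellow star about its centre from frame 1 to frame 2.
17° counter-clockwise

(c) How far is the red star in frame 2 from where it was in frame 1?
1.4

The red star moved from (1.9, 7.1) to (2.9, 8.1), a distance of √(1.0² + 1.0²) ≈ 1.4.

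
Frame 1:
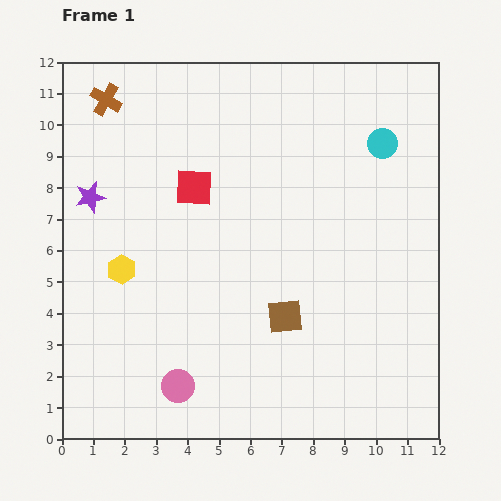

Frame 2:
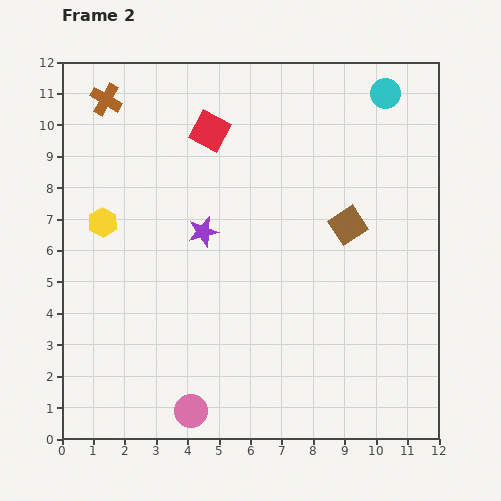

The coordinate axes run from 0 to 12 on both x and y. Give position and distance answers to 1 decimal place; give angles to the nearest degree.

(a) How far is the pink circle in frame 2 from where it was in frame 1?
0.9

The pink circle moved from (3.7, 1.7) to (4.1, 0.9), a distance of √(0.4² + 0.8²) ≈ 0.9.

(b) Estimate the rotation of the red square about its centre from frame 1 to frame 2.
25° clockwise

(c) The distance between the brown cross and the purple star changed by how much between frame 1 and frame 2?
+2.1

Distance in frame 1: 3.1. Distance in frame 2: 5.2.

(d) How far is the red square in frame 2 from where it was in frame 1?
1.9

The red square moved from (4.2, 8.0) to (4.7, 9.8), a distance of √(0.5² + 1.8²) ≈ 1.9.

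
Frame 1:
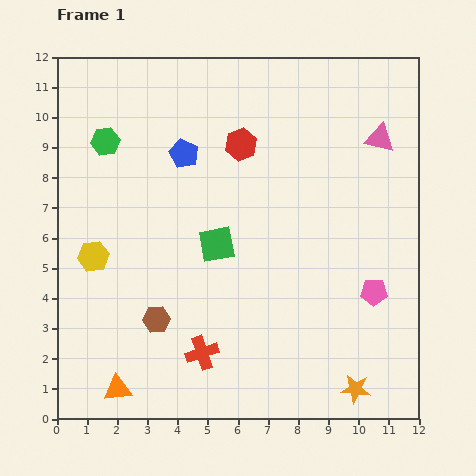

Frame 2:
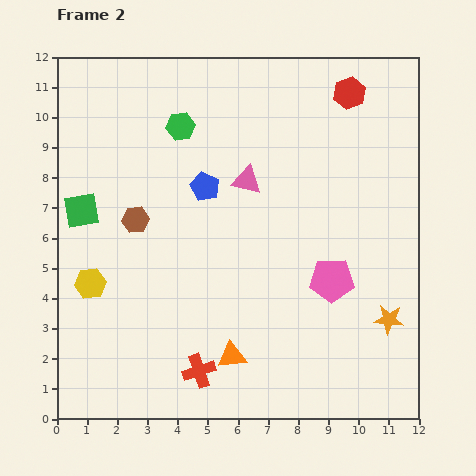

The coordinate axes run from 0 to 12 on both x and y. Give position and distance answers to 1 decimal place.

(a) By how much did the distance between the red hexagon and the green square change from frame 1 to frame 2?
+6.3

Distance in frame 1: 3.4. Distance in frame 2: 9.7.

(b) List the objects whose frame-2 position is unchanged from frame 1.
none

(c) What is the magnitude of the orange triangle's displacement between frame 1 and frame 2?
4.0

The orange triangle moved from (2.0, 1.0) to (5.8, 2.1), a distance of √(3.8² + 1.1²) ≈ 4.0.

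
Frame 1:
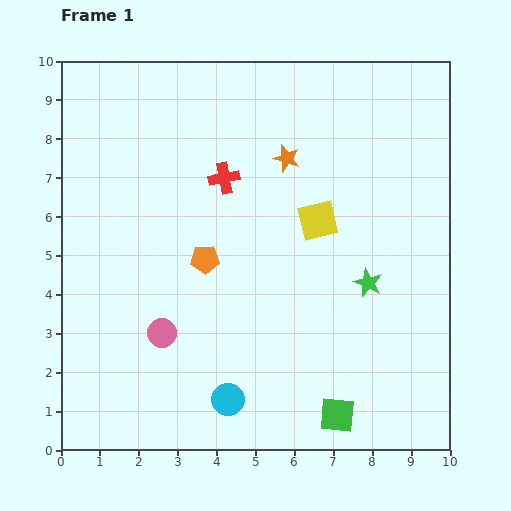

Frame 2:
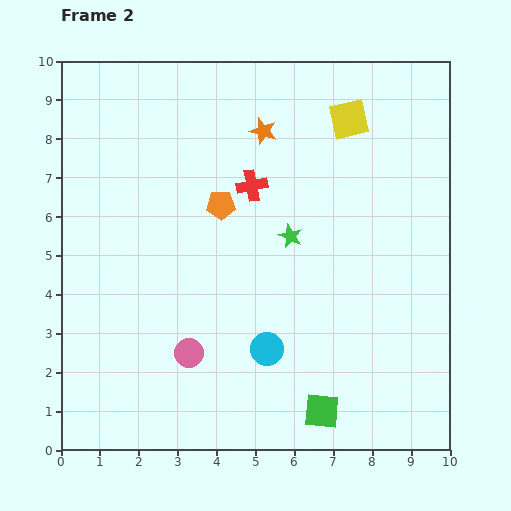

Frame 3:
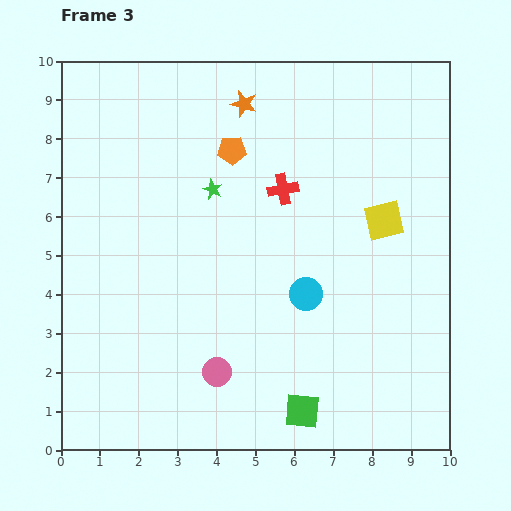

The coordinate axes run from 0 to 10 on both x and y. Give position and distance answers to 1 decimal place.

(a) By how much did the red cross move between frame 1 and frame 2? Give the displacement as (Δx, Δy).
(0.7, -0.2)

The red cross was at (4.2, 7.0) in frame 1 and (4.9, 6.8) in frame 2.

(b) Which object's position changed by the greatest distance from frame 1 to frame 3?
the green star

(moved 4.7; next 3.4)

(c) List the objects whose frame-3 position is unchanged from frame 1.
none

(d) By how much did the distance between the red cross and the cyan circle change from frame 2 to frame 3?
-1.4

Distance in frame 2: 4.2. Distance in frame 3: 2.8.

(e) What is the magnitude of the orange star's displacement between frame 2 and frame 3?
0.9

The orange star moved from (5.2, 8.2) to (4.7, 8.9), a distance of √(0.5² + 0.7²) ≈ 0.9.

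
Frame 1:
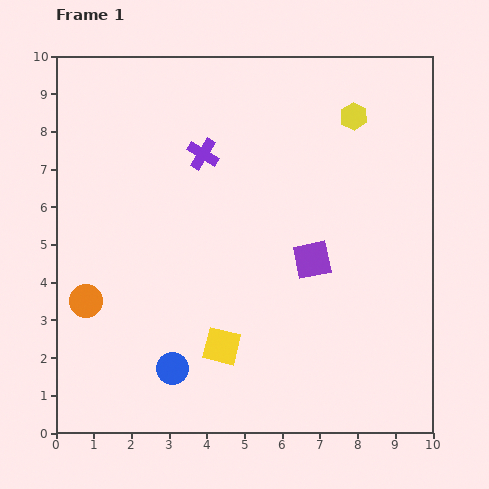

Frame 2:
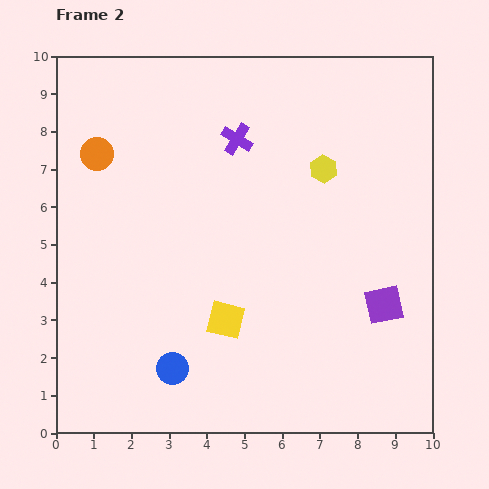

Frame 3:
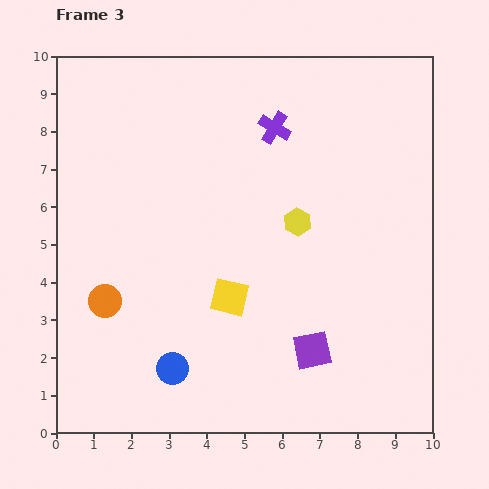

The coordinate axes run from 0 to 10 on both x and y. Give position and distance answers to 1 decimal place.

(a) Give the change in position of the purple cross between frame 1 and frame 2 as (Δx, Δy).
(0.9, 0.4)

The purple cross was at (3.9, 7.4) in frame 1 and (4.8, 7.8) in frame 2.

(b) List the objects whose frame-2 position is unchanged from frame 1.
the blue circle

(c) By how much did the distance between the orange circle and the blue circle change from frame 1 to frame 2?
+3.1

Distance in frame 1: 2.9. Distance in frame 2: 6.0.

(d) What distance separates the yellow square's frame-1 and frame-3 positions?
1.3

The yellow square moved from (4.4, 2.3) to (4.6, 3.6), a distance of √(0.2² + 1.3²) ≈ 1.3.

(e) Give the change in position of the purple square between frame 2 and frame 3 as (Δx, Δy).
(-1.9, -1.2)

The purple square was at (8.7, 3.4) in frame 2 and (6.8, 2.2) in frame 3.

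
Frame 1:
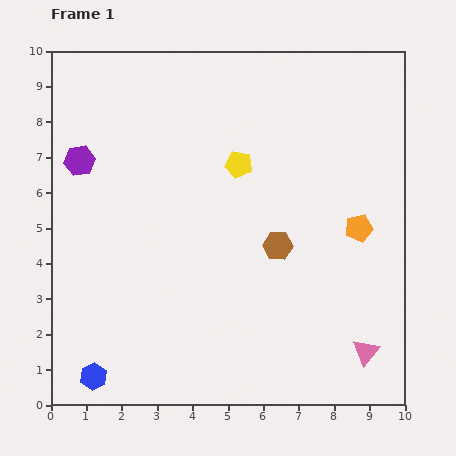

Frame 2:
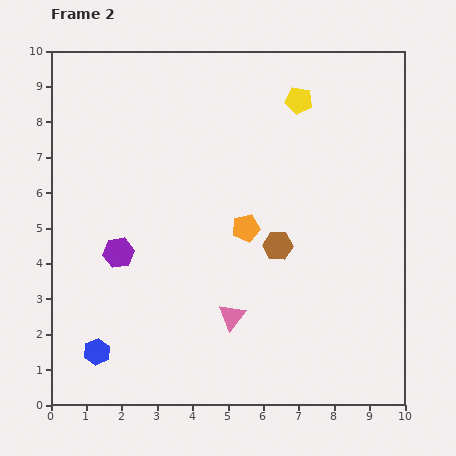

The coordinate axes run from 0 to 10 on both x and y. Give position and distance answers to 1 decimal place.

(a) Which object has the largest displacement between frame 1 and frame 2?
the pink triangle

(moved 3.9; next 3.2)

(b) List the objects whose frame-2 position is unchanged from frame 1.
the brown hexagon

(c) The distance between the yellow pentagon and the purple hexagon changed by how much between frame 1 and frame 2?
+2.2

Distance in frame 1: 4.5. Distance in frame 2: 6.7.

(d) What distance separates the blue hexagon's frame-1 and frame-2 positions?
0.7

The blue hexagon moved from (1.2, 0.8) to (1.3, 1.5), a distance of √(0.1² + 0.7²) ≈ 0.7.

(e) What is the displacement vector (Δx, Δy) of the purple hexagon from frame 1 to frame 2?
(1.1, -2.6)

The purple hexagon was at (0.8, 6.9) in frame 1 and (1.9, 4.3) in frame 2.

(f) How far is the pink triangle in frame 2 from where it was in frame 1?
3.9

The pink triangle moved from (8.9, 1.5) to (5.1, 2.5), a distance of √(3.8² + 1.0²) ≈ 3.9.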